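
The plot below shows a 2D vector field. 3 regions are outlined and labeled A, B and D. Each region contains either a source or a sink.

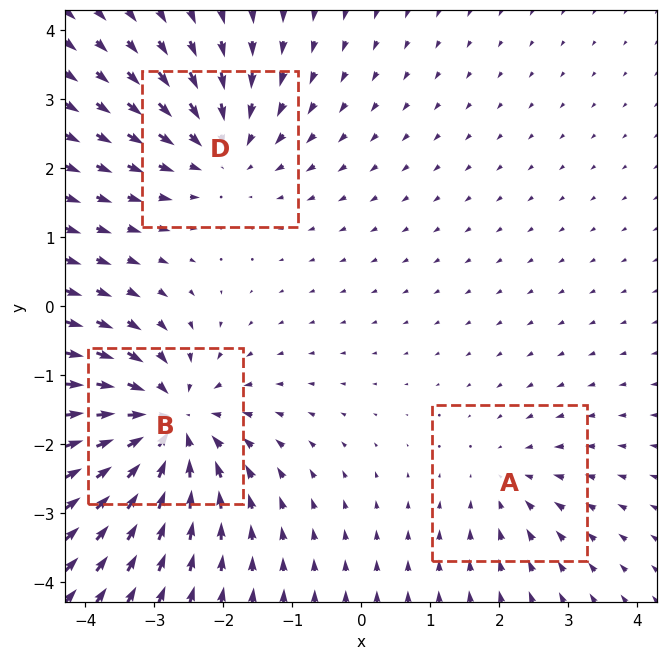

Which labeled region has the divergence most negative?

B

Divergence at each region's feature centre — A: about -2, B: about -5, D: about -3. Region B is most negative.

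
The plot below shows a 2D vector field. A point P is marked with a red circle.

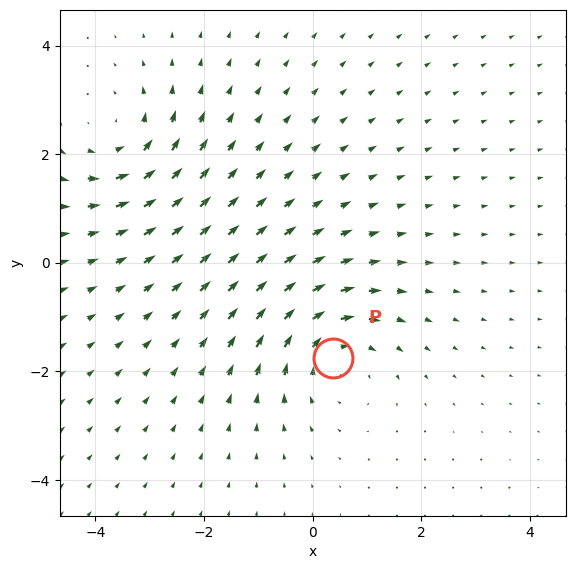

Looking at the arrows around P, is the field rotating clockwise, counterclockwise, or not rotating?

clockwise

Near P at (0.4, -1.8) the arrows circulate clockwise. The curl (z-component) there is about -4; negative curl means clockwise rotation.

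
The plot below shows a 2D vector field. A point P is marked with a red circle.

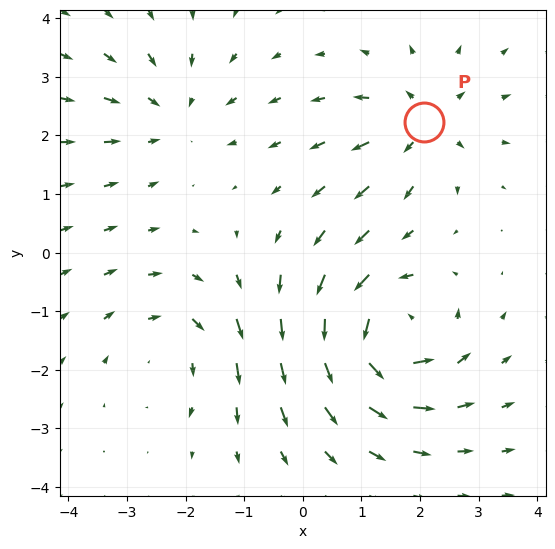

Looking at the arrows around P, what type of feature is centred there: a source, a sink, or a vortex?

At P (2.1, 2.2) the arrows spread outward. Divergence about +4, curl ≈0 — positive divergence with near-zero curl is a source.

source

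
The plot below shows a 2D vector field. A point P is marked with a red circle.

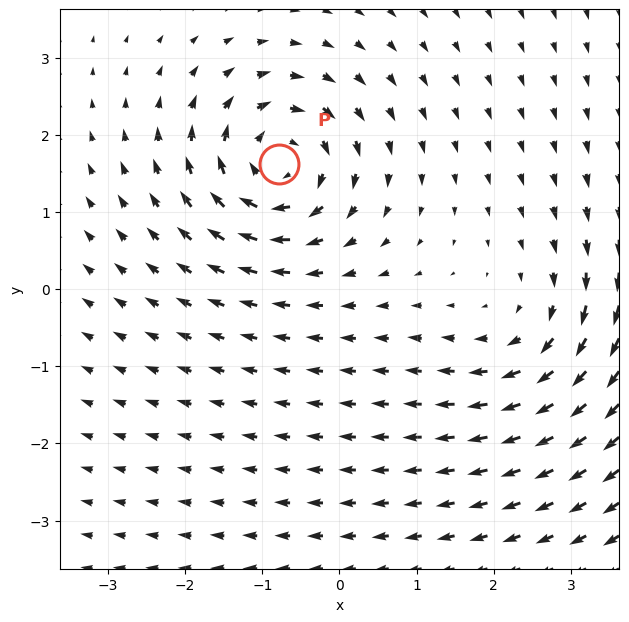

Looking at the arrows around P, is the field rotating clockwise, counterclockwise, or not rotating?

clockwise

Near P at (-0.8, 1.6) the arrows circulate clockwise. The curl (z-component) there is about -6; negative curl means clockwise rotation.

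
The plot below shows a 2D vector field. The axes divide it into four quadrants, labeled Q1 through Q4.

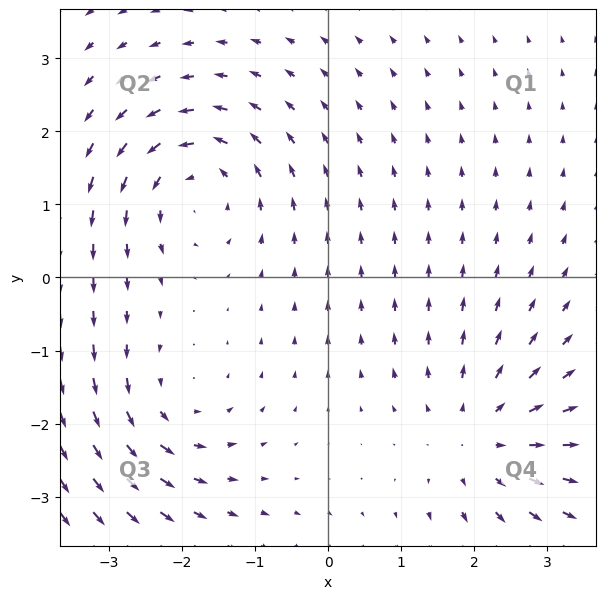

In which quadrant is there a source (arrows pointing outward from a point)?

The source sits at approximately (2.1, -2.2), which lies in quadrant Q4. The divergence there is about +4, positive as expected for a source.

Q4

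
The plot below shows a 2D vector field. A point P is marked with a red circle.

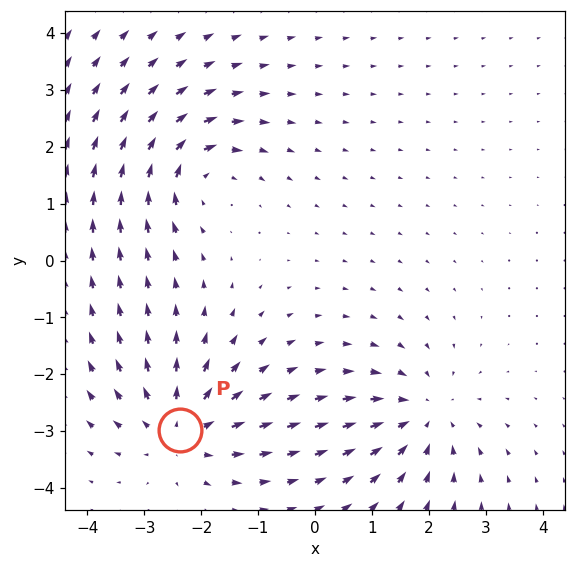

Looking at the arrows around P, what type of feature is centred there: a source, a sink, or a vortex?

source

At P (-2.4, -3.0) the arrows spread outward. Divergence about +5, curl ≈0 — positive divergence with near-zero curl is a source.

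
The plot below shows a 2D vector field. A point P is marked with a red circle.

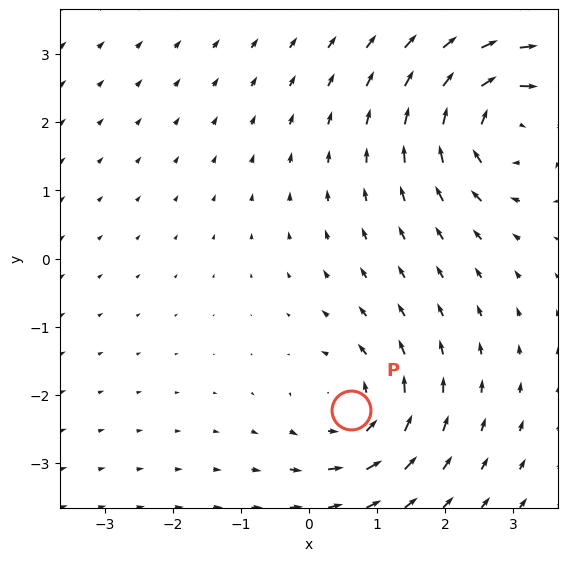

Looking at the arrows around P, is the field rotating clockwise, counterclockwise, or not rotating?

counterclockwise

Near P at (0.6, -2.2) the arrows circulate counterclockwise. The curl (z-component) there is about +4; positive curl means counterclockwise rotation.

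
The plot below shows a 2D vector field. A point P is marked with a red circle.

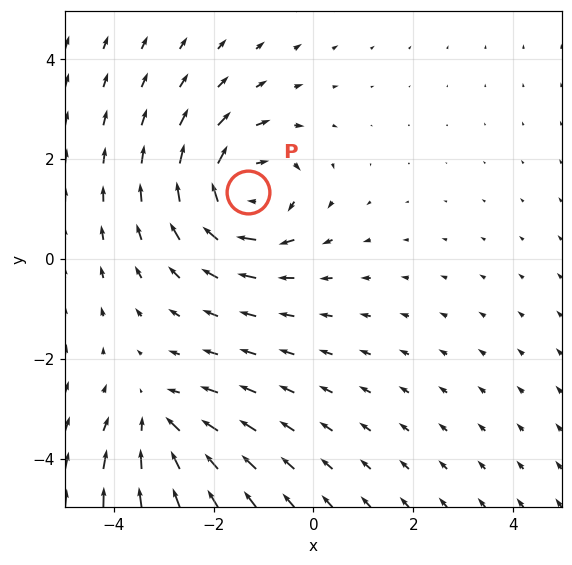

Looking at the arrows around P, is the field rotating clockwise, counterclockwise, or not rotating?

Near P at (-1.3, 1.3) the arrows circulate clockwise. The curl (z-component) there is about -4; negative curl means clockwise rotation.

clockwise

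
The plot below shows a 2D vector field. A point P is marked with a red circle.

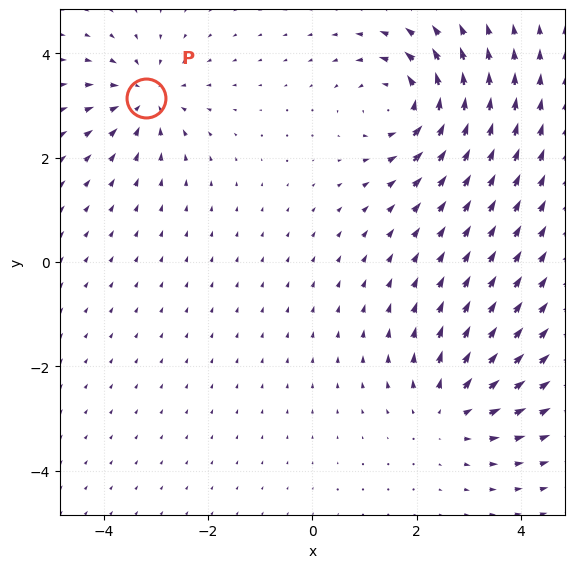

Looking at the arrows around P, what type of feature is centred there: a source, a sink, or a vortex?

At P (-3.2, 3.1) the arrows converge inward. Divergence about -4, curl ≈0 — negative divergence with near-zero curl is a sink.

sink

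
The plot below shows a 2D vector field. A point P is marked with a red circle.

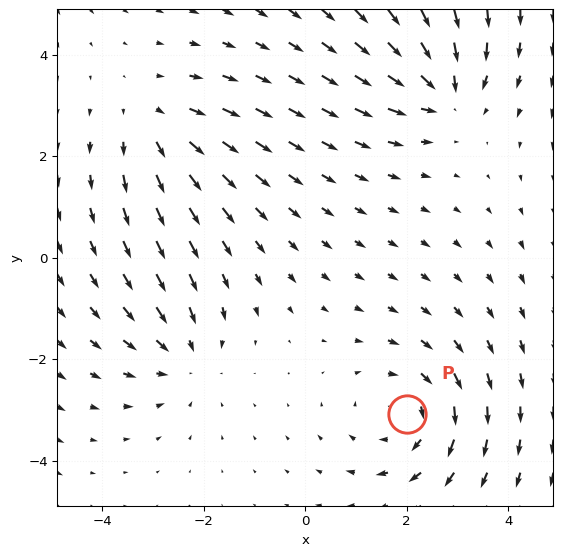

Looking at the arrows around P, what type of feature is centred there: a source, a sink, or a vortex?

vortex

At P (2.0, -3.1) the arrows circulate clockwise. Divergence ≈0, curl about -3 — near-zero divergence with nonzero curl is a vortex.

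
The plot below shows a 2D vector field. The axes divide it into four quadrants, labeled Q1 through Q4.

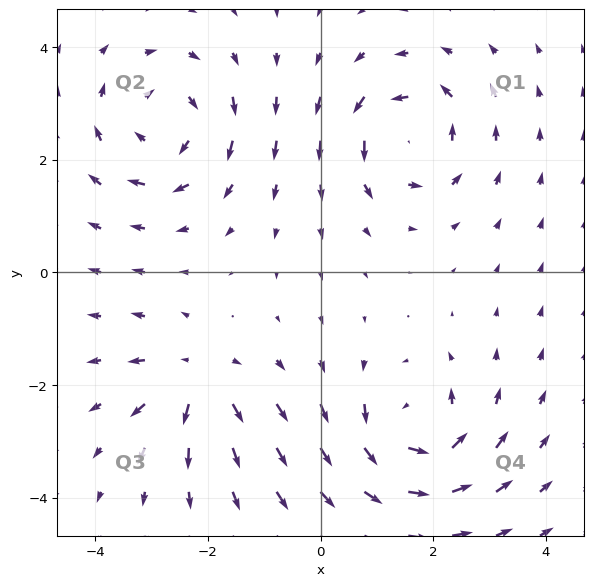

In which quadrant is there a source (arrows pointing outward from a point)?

The source sits at approximately (-2.2, -1.9), which lies in quadrant Q3. The divergence there is about +5, positive as expected for a source.

Q3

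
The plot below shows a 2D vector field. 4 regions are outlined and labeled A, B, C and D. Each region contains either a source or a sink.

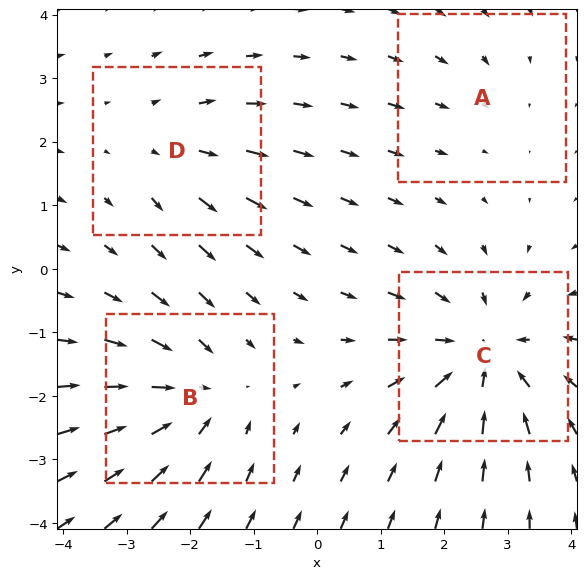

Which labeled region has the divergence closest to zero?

Divergence at each region's feature centre — A: about -2, B: about -4, C: about -5, D: about +3. Region A is closest to zero.

A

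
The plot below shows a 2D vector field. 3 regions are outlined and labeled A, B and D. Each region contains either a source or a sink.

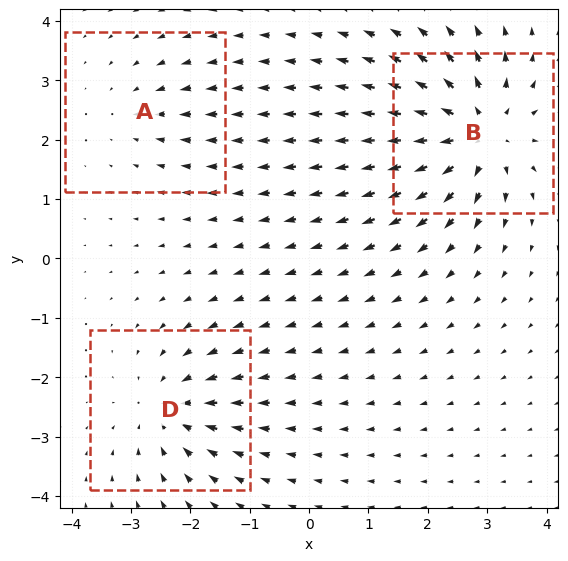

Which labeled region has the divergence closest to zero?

Divergence at each region's feature centre — A: about -2, B: about +5, D: about -4. Region A is closest to zero.

A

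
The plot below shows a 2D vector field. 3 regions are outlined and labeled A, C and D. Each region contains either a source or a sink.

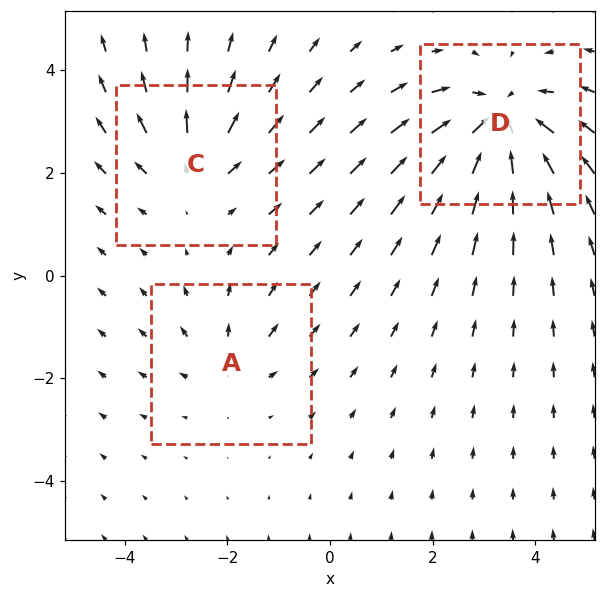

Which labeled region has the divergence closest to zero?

Divergence at each region's feature centre — A: about +2, C: about +3, D: about -5. Region A is closest to zero.

A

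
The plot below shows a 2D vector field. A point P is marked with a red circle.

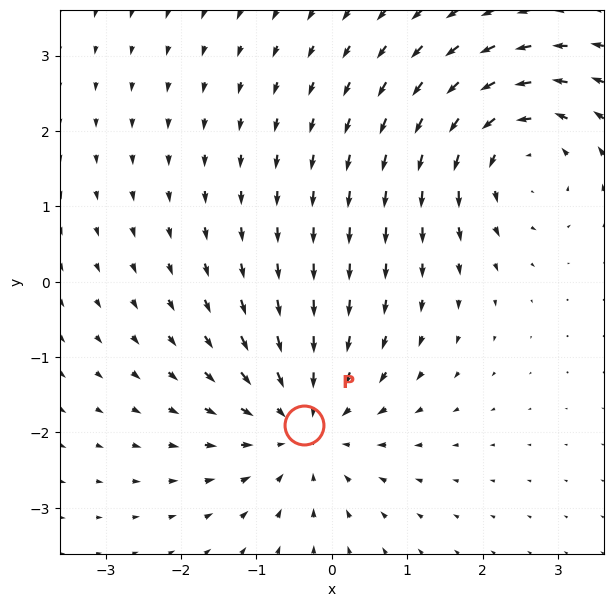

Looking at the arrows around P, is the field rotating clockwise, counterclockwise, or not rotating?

Near P at (-0.4, -1.9) the arrows show no circulation. The curl there is ≈0.

not rotating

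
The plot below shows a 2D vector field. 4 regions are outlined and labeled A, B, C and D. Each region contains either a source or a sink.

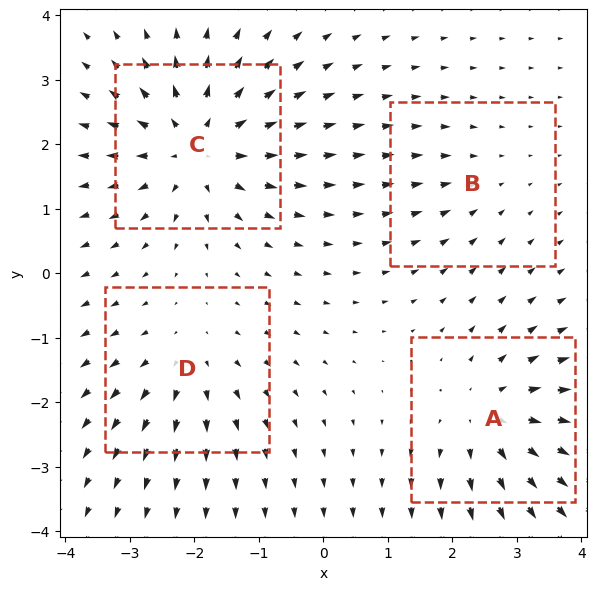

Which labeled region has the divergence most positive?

Divergence at each region's feature centre — A: about +5, B: about -2, C: about +7, D: about +3. Region C is most positive.

C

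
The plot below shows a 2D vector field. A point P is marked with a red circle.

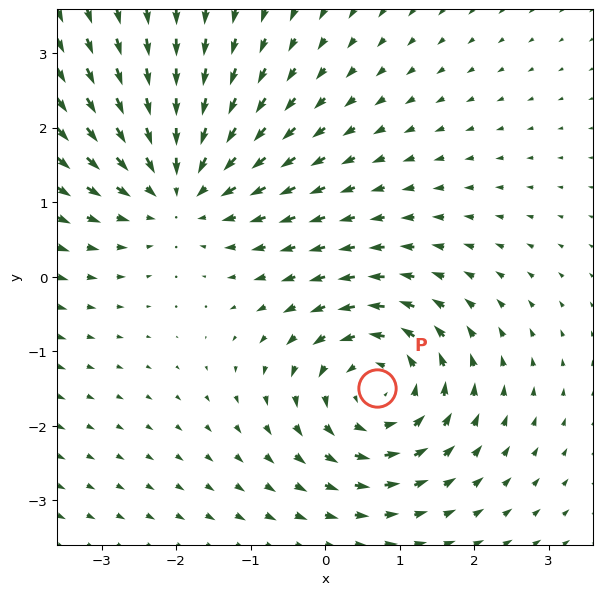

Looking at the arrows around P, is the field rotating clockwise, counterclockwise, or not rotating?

counterclockwise

Near P at (0.7, -1.5) the arrows circulate counterclockwise. The curl (z-component) there is about +3; positive curl means counterclockwise rotation.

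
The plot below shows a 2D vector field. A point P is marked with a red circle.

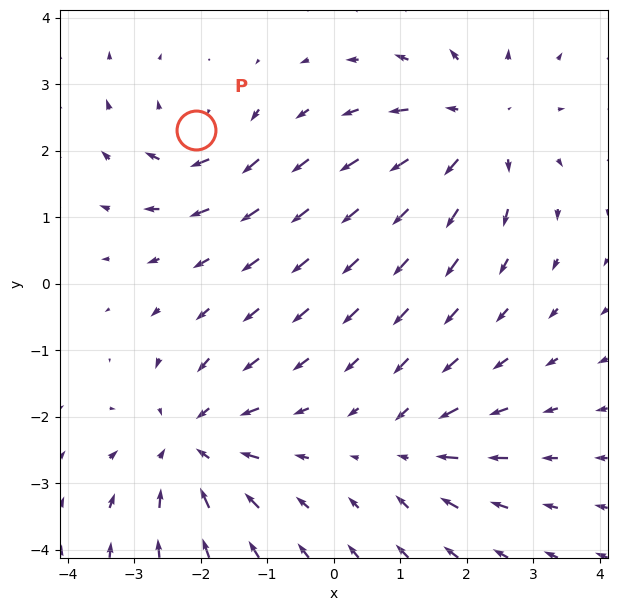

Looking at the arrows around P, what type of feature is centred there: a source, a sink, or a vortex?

At P (-2.1, 2.3) the arrows circulate clockwise. Divergence ≈0, curl about -4 — near-zero divergence with nonzero curl is a vortex.

vortex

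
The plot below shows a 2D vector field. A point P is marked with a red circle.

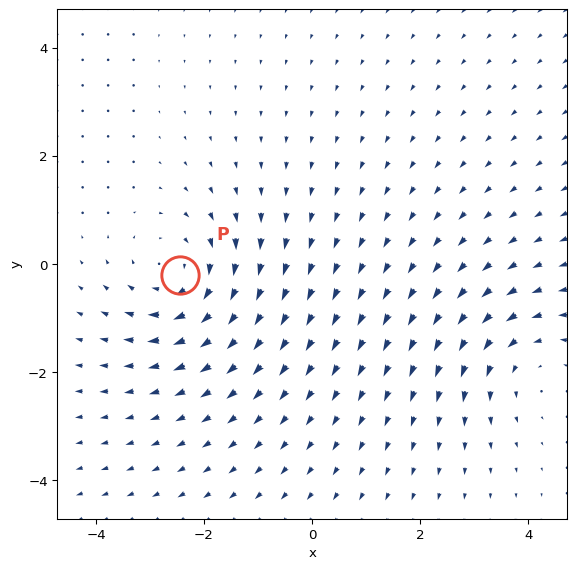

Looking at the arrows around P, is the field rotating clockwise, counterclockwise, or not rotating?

Near P at (-2.4, -0.2) the arrows circulate clockwise. The curl (z-component) there is about -4; negative curl means clockwise rotation.

clockwise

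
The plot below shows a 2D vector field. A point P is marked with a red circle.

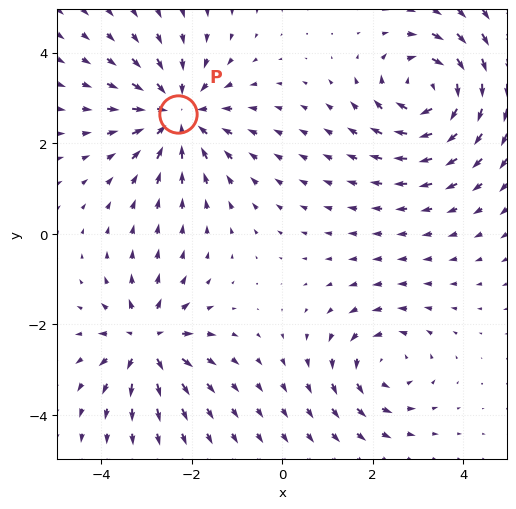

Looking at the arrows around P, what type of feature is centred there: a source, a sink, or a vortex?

At P (-2.3, 2.6) the arrows converge inward. Divergence about -4, curl ≈0 — negative divergence with near-zero curl is a sink.

sink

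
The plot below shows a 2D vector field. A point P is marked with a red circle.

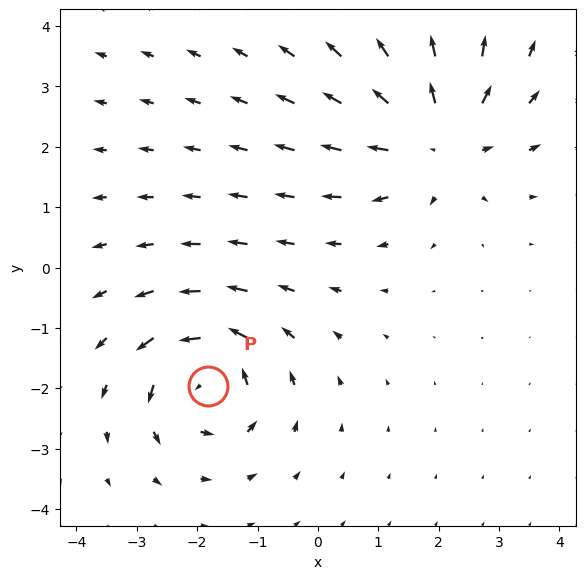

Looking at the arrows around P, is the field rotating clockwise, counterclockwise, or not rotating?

Near P at (-1.8, -2.0) the arrows circulate counterclockwise. The curl (z-component) there is about +5; positive curl means counterclockwise rotation.

counterclockwise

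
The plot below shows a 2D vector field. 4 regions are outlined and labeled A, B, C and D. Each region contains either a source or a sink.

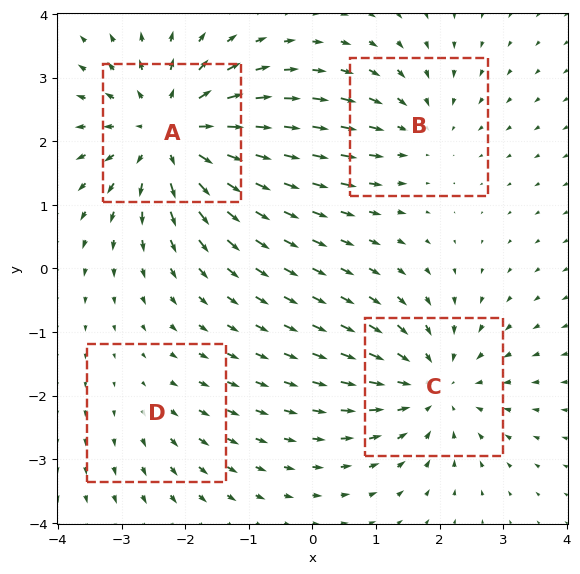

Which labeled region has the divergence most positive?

A

Divergence at each region's feature centre — A: about +6, B: about -3, C: about -4, D: about +2. Region A is most positive.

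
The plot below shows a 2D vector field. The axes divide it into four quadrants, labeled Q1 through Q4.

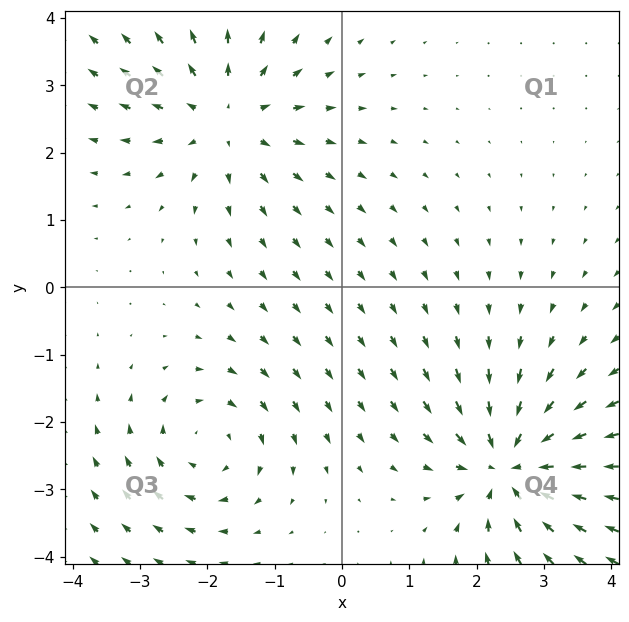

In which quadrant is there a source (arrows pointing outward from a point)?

The source sits at approximately (-1.7, 2.5), which lies in quadrant Q2. The divergence there is about +3, positive as expected for a source.

Q2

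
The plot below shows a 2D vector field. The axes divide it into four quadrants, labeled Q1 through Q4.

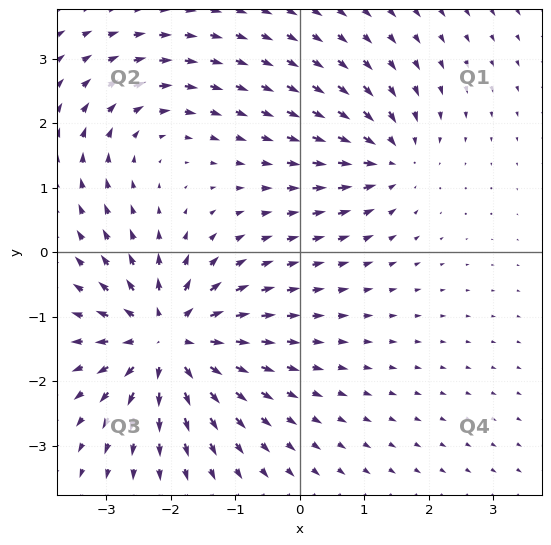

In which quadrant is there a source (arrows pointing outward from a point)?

Q3

The source sits at approximately (-2.1, -1.4), which lies in quadrant Q3. The divergence there is about +6, positive as expected for a source.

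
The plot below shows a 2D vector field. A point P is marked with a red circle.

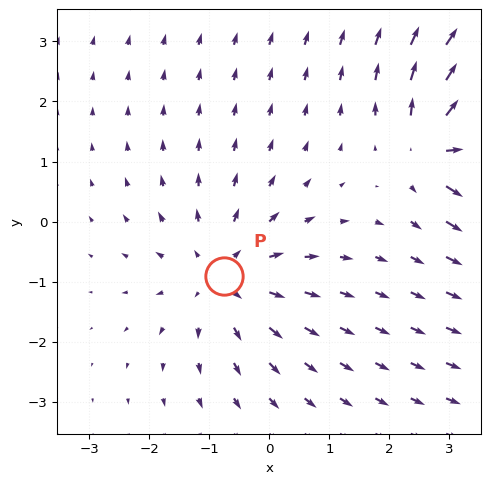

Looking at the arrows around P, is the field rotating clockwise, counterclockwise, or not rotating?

Near P at (-0.8, -0.9) the arrows show no circulation. The curl there is ≈0.

not rotating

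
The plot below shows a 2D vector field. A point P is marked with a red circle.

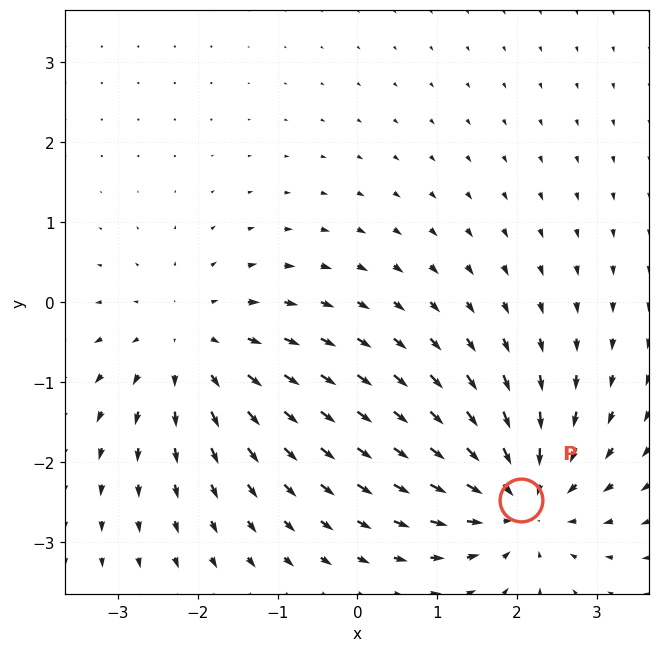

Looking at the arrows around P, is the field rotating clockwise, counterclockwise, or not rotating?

not rotating

Near P at (2.0, -2.5) the arrows show no circulation. The curl there is ≈0.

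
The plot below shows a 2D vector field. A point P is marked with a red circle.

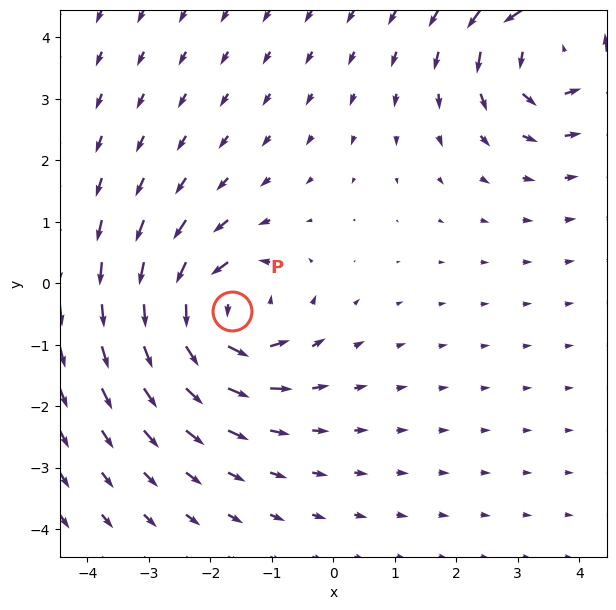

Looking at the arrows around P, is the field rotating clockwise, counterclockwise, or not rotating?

counterclockwise

Near P at (-1.6, -0.5) the arrows circulate counterclockwise. The curl (z-component) there is about +4; positive curl means counterclockwise rotation.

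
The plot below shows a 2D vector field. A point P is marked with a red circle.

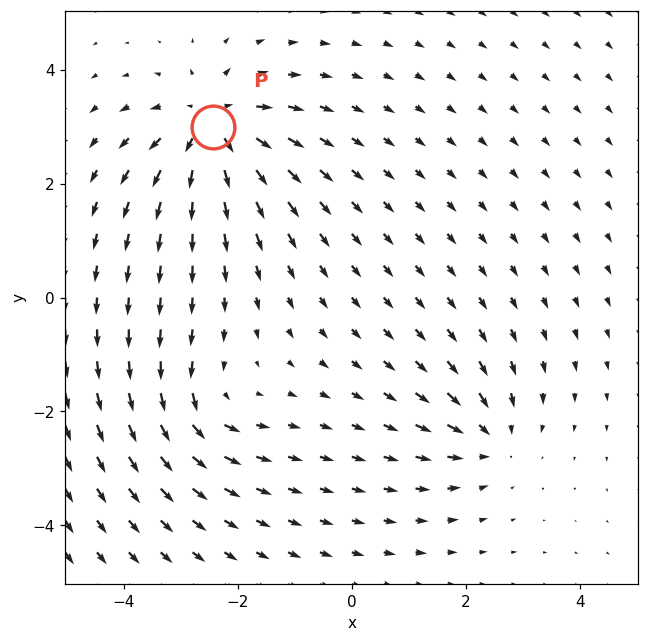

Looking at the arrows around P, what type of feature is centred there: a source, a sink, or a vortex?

At P (-2.4, 3.0) the arrows spread outward. Divergence about +6, curl ≈0 — positive divergence with near-zero curl is a source.

source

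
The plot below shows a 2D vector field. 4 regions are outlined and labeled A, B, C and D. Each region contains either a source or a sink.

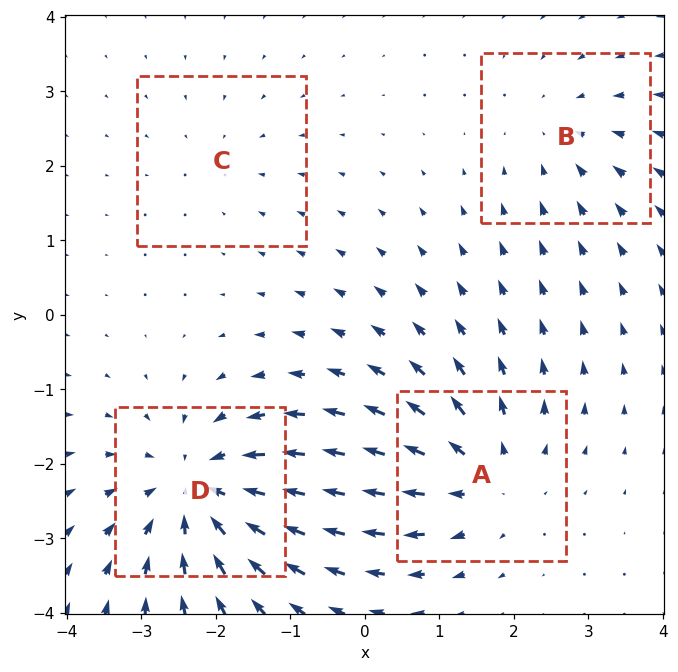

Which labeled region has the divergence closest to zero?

Divergence at each region's feature centre — A: about +5, B: about -3, C: about -2, D: about -6. Region C is closest to zero.

C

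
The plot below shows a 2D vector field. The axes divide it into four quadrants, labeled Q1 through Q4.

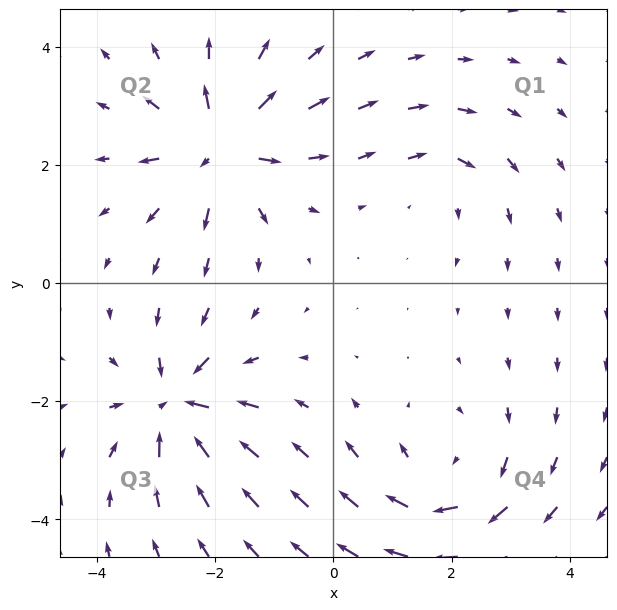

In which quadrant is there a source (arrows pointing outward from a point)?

The source sits at approximately (-1.9, 2.3), which lies in quadrant Q2. The divergence there is about +7, positive as expected for a source.

Q2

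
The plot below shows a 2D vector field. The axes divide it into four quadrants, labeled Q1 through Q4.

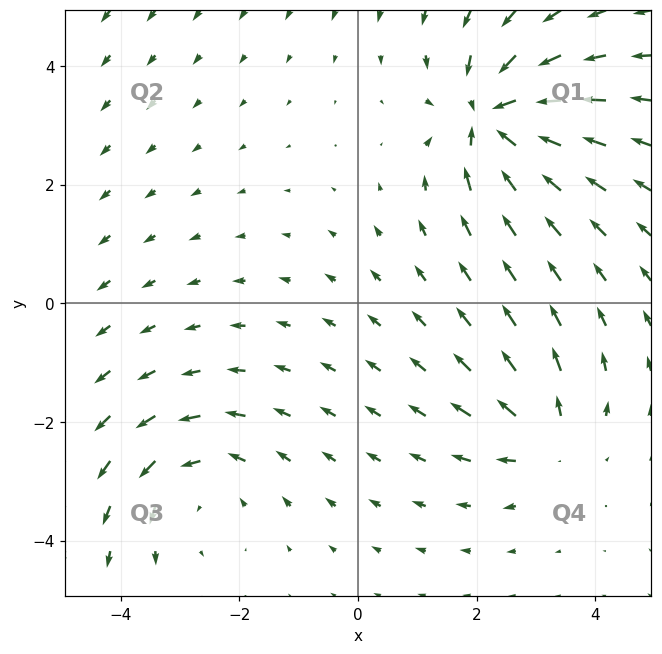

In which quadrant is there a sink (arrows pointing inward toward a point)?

The sink sits at approximately (2.3, 3.1), which lies in quadrant Q1. The divergence there is about -7, negative as expected for a sink.

Q1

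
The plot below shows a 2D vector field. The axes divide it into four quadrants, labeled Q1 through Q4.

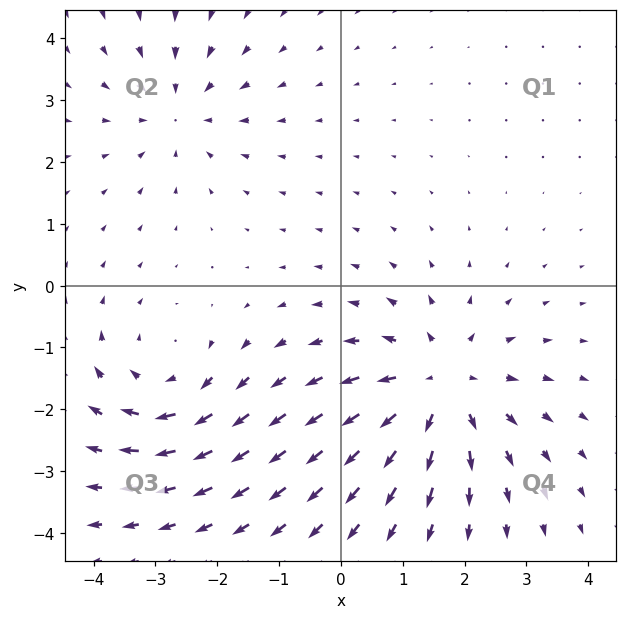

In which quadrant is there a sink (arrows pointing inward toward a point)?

Q2

The sink sits at approximately (-2.6, 2.8), which lies in quadrant Q2. The divergence there is about -3, negative as expected for a sink.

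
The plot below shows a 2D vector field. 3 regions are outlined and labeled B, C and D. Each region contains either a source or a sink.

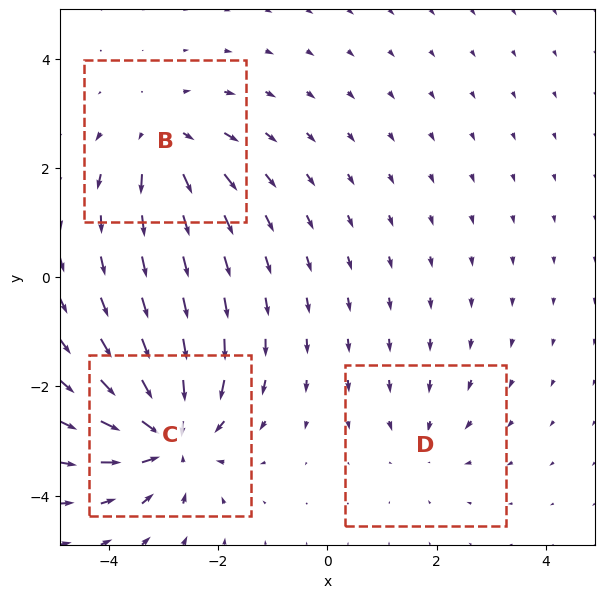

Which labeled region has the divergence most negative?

Divergence at each region's feature centre — B: about +3, C: about -5, D: about -2. Region C is most negative.

C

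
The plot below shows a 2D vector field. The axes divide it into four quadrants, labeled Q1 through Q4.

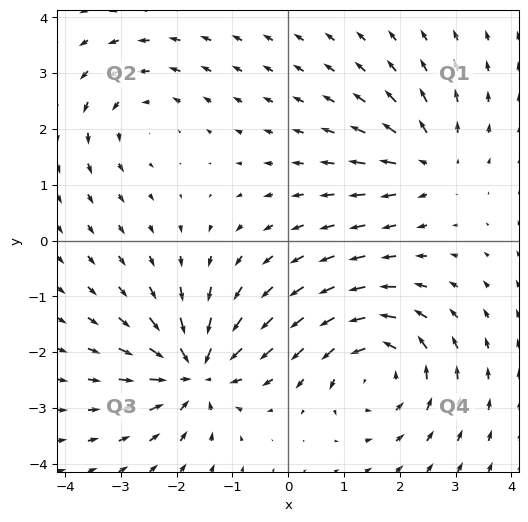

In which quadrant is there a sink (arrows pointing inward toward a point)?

The sink sits at approximately (-1.7, -2.4), which lies in quadrant Q3. The divergence there is about -6, negative as expected for a sink.

Q3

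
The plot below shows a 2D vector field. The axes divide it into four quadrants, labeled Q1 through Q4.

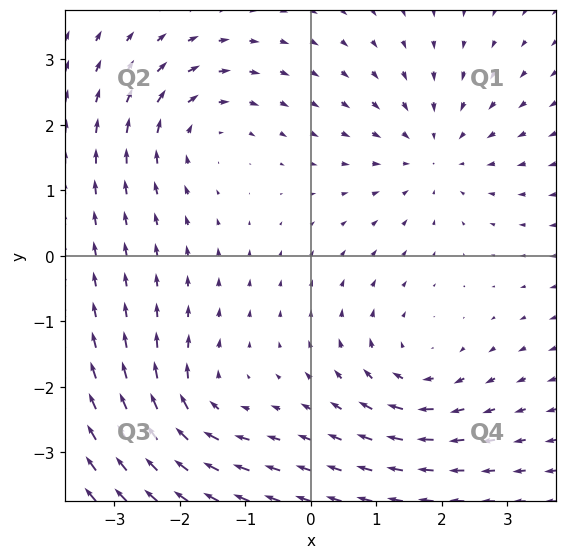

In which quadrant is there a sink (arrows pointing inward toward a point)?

The sink sits at approximately (1.9, 1.6), which lies in quadrant Q1. The divergence there is about -3, negative as expected for a sink.

Q1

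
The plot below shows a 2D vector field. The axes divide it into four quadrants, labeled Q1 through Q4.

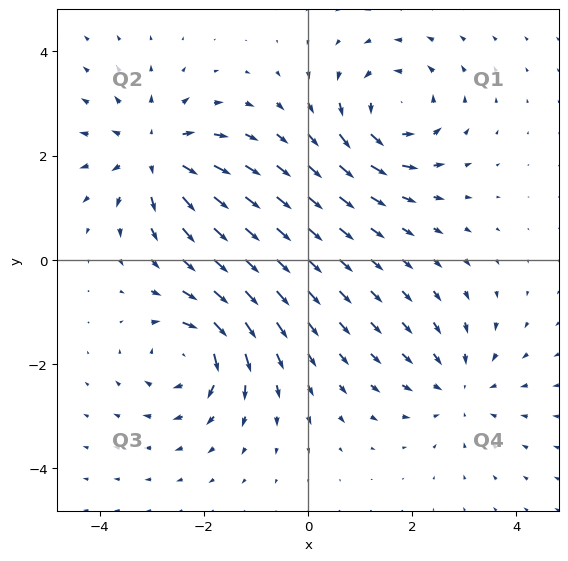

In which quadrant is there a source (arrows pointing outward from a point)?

Q2

The source sits at approximately (-2.9, 2.0), which lies in quadrant Q2. The divergence there is about +5, positive as expected for a source.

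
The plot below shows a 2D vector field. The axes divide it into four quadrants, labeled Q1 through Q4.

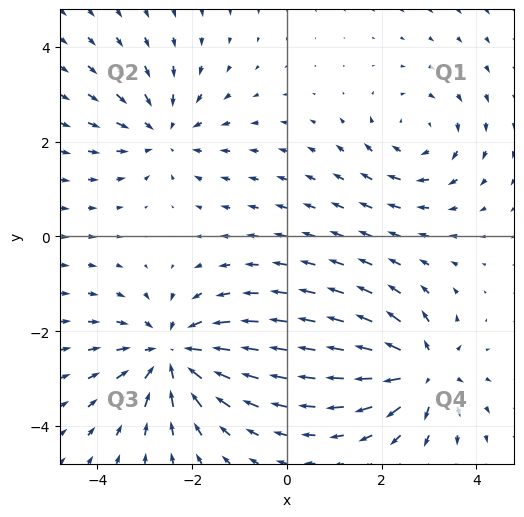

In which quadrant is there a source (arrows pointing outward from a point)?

The source sits at approximately (2.9, -2.8), which lies in quadrant Q4. The divergence there is about +5, positive as expected for a source.

Q4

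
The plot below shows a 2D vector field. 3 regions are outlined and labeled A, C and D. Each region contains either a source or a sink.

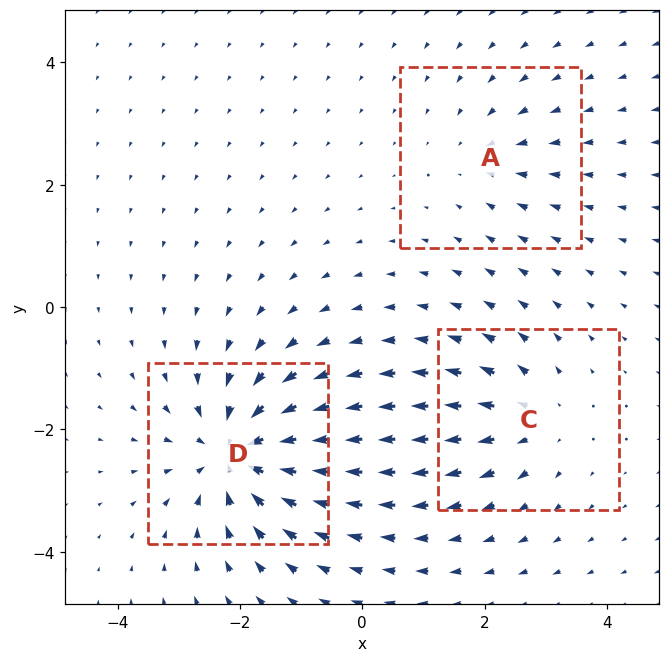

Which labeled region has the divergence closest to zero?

Divergence at each region's feature centre — A: about -2, C: about +3, D: about -6. Region A is closest to zero.

A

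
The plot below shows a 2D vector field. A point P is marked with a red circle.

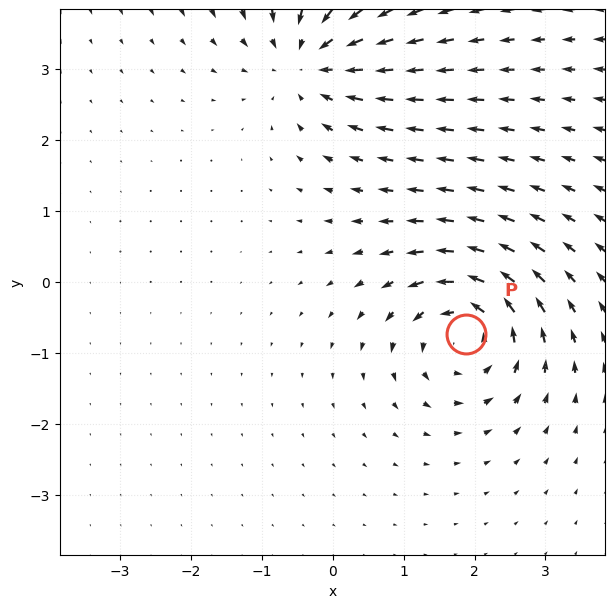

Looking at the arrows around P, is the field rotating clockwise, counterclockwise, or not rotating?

Near P at (1.9, -0.7) the arrows circulate counterclockwise. The curl (z-component) there is about +6; positive curl means counterclockwise rotation.

counterclockwise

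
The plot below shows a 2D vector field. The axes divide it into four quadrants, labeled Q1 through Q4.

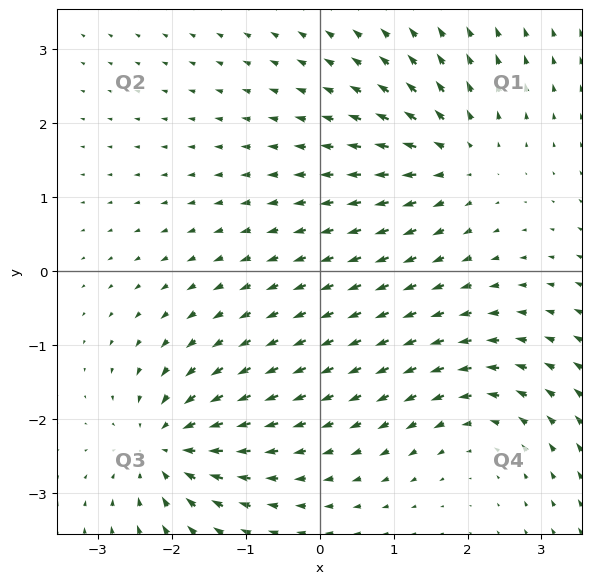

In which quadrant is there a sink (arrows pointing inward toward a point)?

The sink sits at approximately (-2.1, -2.4), which lies in quadrant Q3. The divergence there is about -5, negative as expected for a sink.

Q3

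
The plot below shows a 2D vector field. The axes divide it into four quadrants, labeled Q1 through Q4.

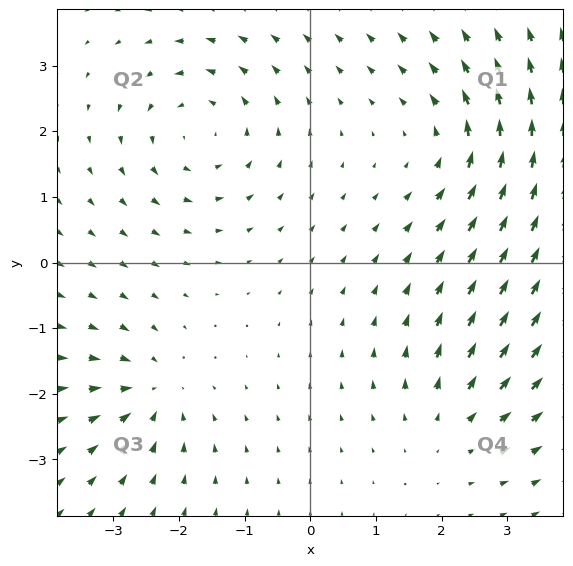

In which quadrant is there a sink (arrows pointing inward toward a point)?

The sink sits at approximately (-2.4, -2.0), which lies in quadrant Q3. The divergence there is about -4, negative as expected for a sink.

Q3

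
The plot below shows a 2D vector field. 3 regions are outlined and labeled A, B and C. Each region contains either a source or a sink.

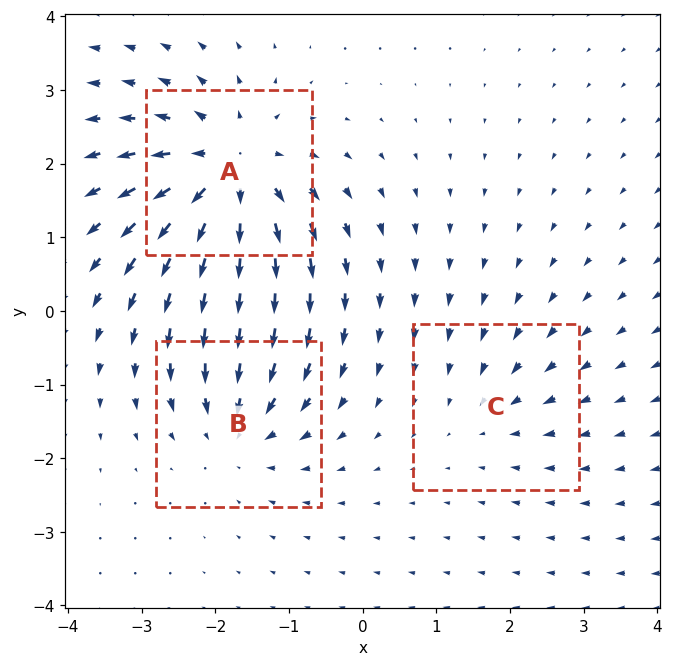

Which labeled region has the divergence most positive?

Divergence at each region's feature centre — A: about +6, B: about -4, C: about -2. Region A is most positive.

A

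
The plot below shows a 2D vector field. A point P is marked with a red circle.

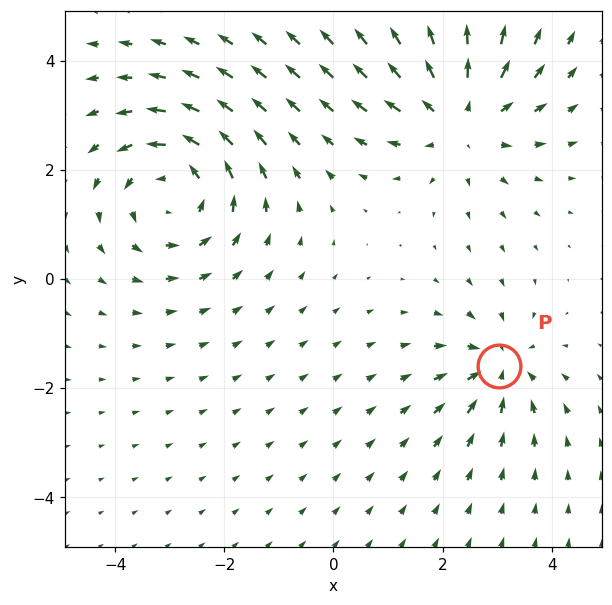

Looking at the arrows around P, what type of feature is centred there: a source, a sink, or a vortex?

sink

At P (3.0, -1.6) the arrows converge inward. Divergence about -3, curl ≈0 — negative divergence with near-zero curl is a sink.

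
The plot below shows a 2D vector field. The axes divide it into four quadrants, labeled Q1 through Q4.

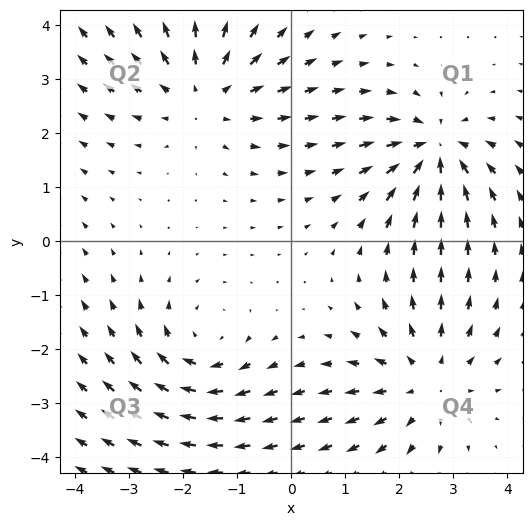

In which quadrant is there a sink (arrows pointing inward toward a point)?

The sink sits at approximately (2.6, 1.7), which lies in quadrant Q1. The divergence there is about -6, negative as expected for a sink.

Q1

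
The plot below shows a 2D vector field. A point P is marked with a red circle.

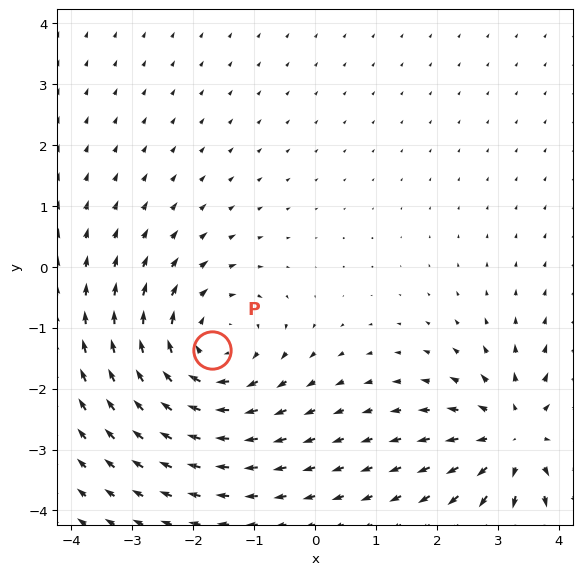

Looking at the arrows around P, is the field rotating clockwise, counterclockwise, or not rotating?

Near P at (-1.7, -1.4) the arrows circulate clockwise. The curl (z-component) there is about -4; negative curl means clockwise rotation.

clockwise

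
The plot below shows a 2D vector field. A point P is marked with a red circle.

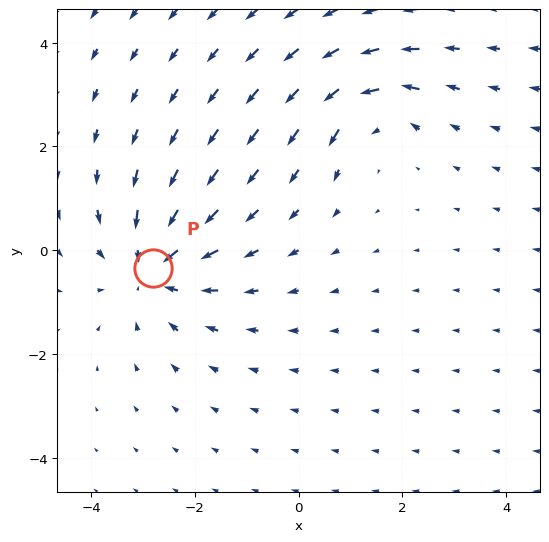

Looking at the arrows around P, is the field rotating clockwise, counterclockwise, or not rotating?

not rotating

Near P at (-2.8, -0.3) the arrows show no circulation. The curl there is ≈0.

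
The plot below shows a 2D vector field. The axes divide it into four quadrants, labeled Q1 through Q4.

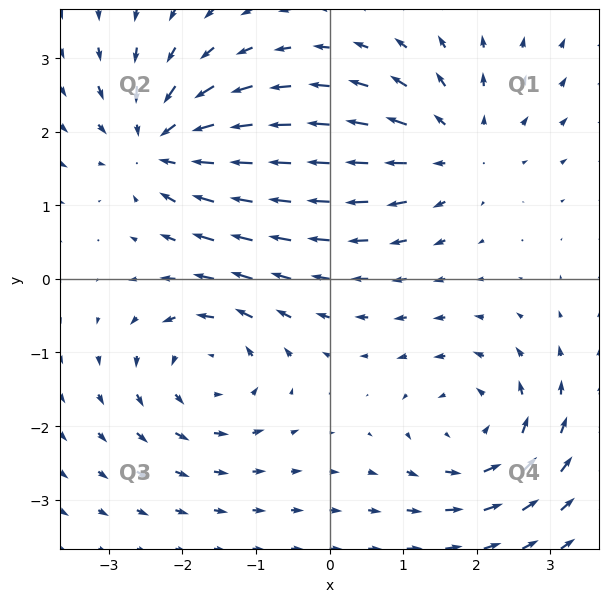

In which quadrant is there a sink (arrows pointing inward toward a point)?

The sink sits at approximately (-2.3, 1.8), which lies in quadrant Q2. The divergence there is about -4, negative as expected for a sink.

Q2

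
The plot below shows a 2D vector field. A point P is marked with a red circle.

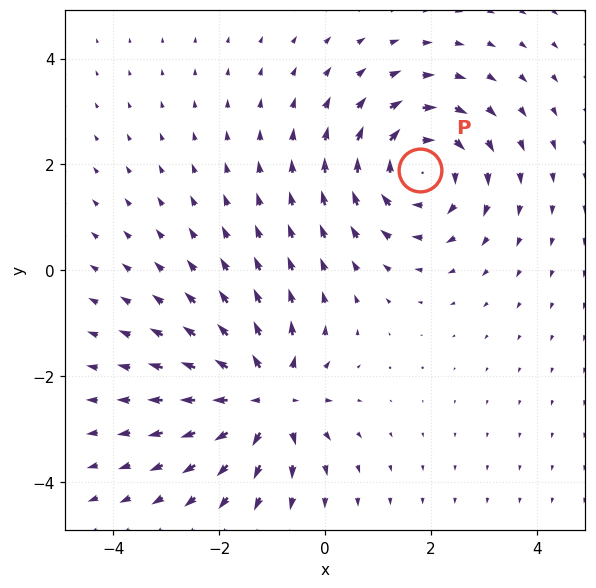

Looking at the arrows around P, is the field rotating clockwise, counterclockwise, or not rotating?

clockwise

Near P at (1.8, 1.9) the arrows circulate clockwise. The curl (z-component) there is about -4; negative curl means clockwise rotation.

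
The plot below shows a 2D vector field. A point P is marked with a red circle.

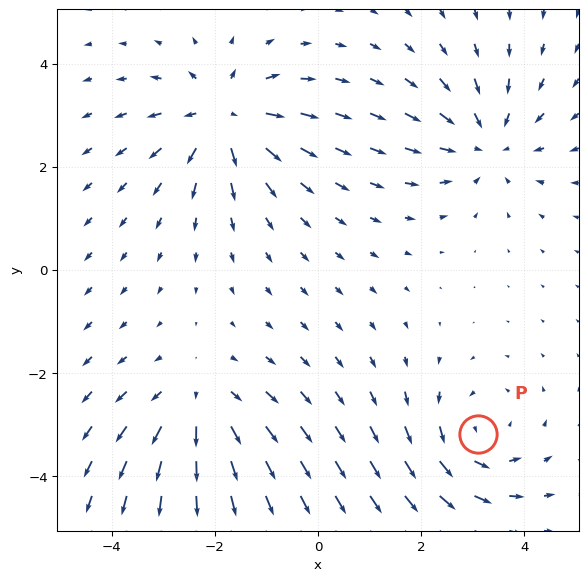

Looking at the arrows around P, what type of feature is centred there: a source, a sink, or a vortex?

At P (3.1, -3.2) the arrows circulate counterclockwise. Divergence ≈0, curl about +3 — near-zero divergence with nonzero curl is a vortex.

vortex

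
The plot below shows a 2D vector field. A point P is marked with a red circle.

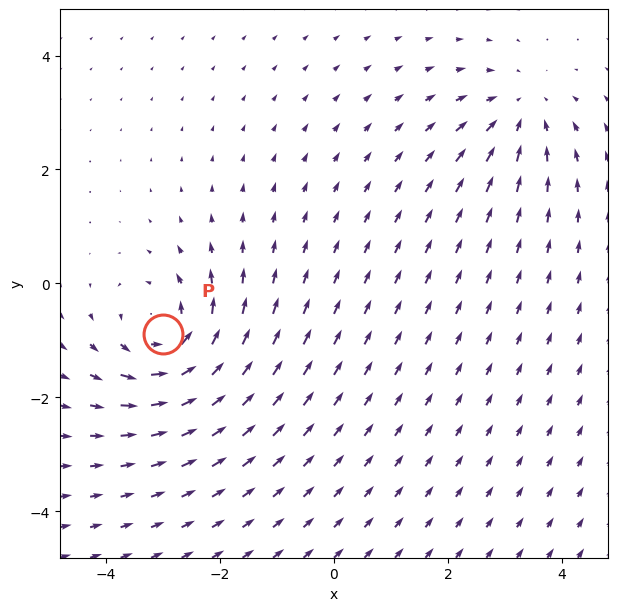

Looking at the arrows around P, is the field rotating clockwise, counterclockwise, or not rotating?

counterclockwise

Near P at (-3.0, -0.9) the arrows circulate counterclockwise. The curl (z-component) there is about +6; positive curl means counterclockwise rotation.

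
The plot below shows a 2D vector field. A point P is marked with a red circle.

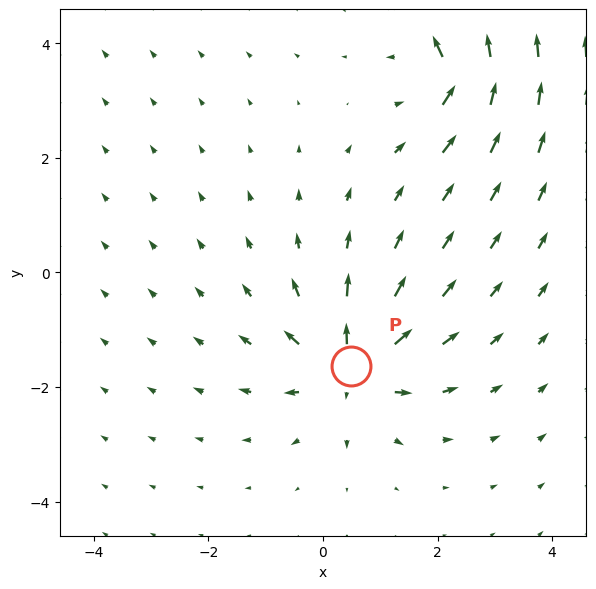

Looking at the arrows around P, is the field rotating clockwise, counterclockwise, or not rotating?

Near P at (0.5, -1.6) the arrows show no circulation. The curl there is ≈0.

not rotating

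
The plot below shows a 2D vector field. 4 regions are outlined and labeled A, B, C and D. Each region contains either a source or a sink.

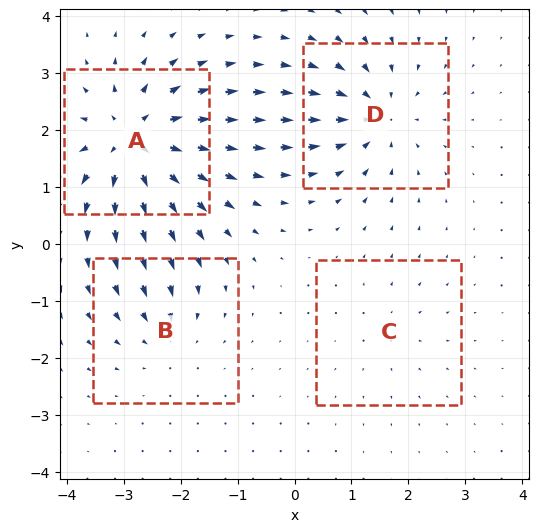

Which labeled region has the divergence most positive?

A

Divergence at each region's feature centre — A: about +8, B: about -3, C: about +2, D: about -5. Region A is most positive.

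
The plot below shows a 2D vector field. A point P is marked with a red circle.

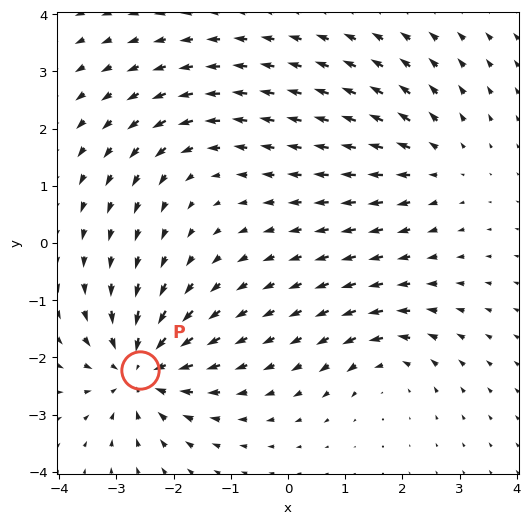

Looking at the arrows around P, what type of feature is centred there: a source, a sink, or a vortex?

sink

At P (-2.6, -2.2) the arrows converge inward. Divergence about -6, curl ≈0 — negative divergence with near-zero curl is a sink.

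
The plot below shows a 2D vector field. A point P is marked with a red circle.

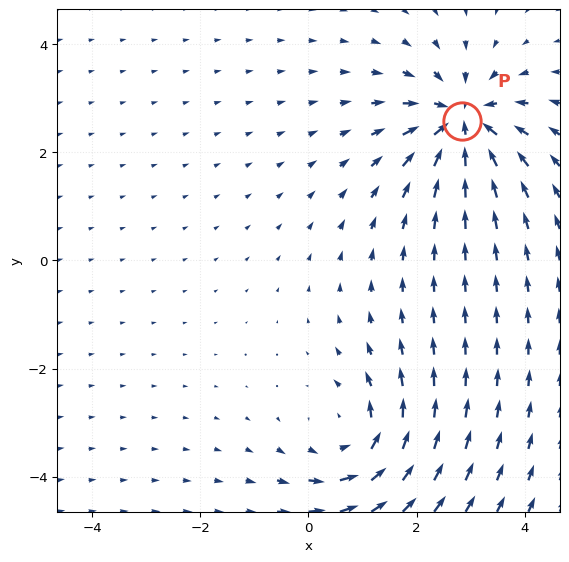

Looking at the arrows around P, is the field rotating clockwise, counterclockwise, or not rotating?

Near P at (2.8, 2.6) the arrows show no circulation. The curl there is ≈0.

not rotating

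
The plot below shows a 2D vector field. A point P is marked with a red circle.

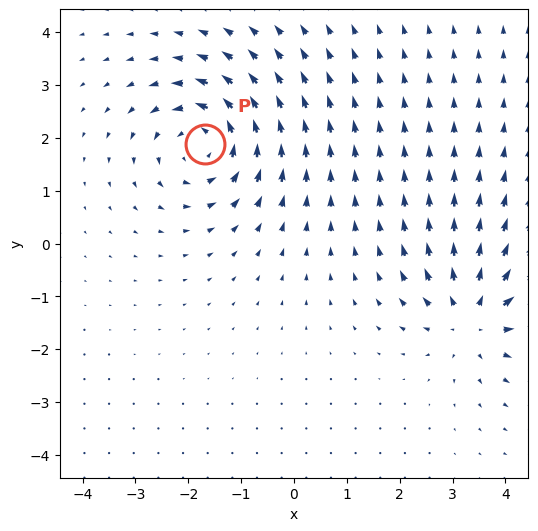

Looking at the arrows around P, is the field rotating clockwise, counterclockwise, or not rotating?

Near P at (-1.7, 1.9) the arrows circulate counterclockwise. The curl (z-component) there is about +5; positive curl means counterclockwise rotation.

counterclockwise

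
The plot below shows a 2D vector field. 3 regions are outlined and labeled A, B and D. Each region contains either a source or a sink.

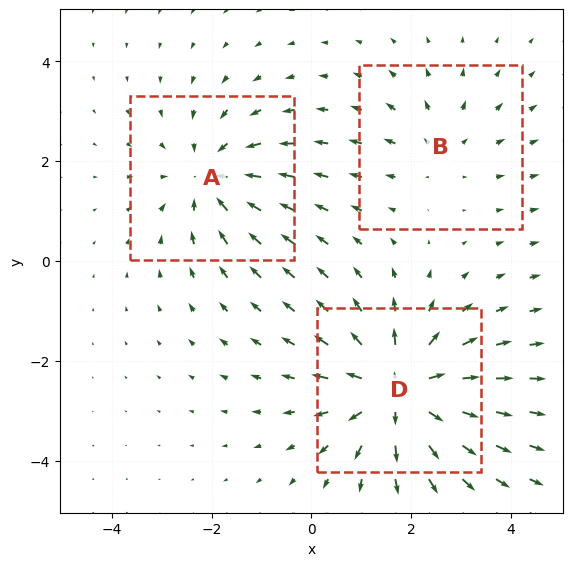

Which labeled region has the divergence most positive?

D

Divergence at each region's feature centre — A: about -3, B: about +2, D: about +4. Region D is most positive.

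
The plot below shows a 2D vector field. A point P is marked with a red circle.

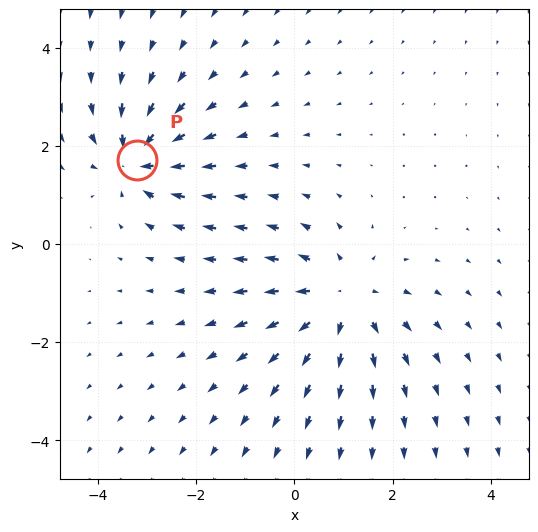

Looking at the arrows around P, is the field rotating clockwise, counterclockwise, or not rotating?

not rotating

Near P at (-3.2, 1.7) the arrows show no circulation. The curl there is ≈0.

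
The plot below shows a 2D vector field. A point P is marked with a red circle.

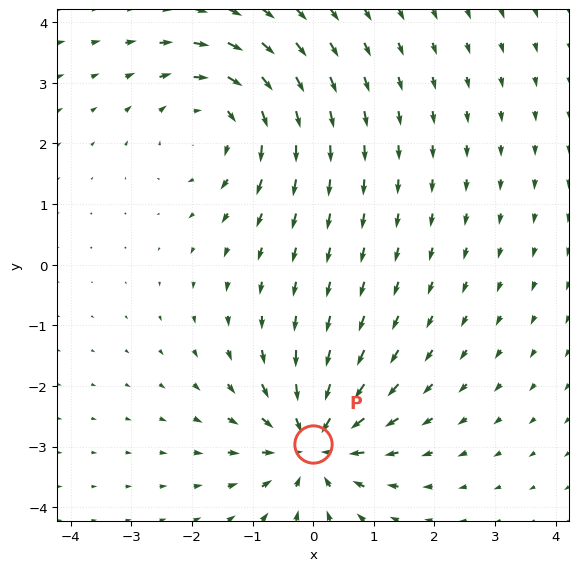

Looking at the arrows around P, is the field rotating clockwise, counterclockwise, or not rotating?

not rotating

Near P at (-0.0, -3.0) the arrows show no circulation. The curl there is ≈0.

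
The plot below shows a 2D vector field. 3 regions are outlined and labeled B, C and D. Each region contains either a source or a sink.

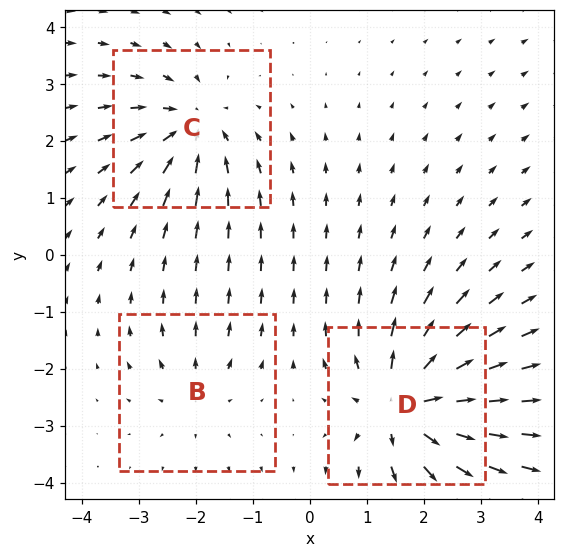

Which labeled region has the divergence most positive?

Divergence at each region's feature centre — B: about +2, C: about -4, D: about +5. Region D is most positive.

D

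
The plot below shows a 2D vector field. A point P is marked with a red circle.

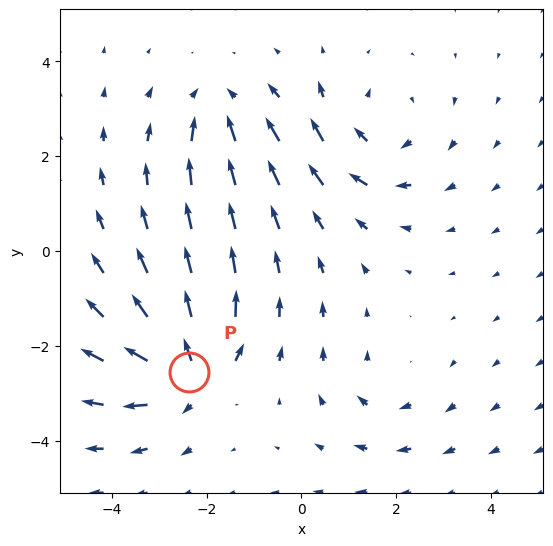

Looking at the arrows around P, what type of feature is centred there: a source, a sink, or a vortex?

At P (-2.4, -2.6) the arrows spread outward. Divergence about +7, curl ≈0 — positive divergence with near-zero curl is a source.

source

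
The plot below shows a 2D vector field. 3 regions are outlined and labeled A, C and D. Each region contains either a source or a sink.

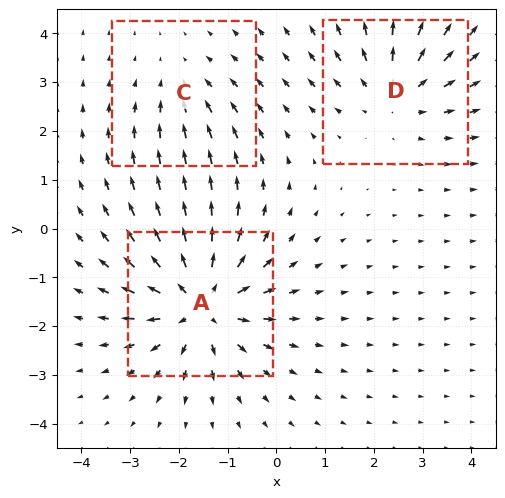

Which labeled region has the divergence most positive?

Divergence at each region's feature centre — A: about +5, C: about -2, D: about +3. Region A is most positive.

A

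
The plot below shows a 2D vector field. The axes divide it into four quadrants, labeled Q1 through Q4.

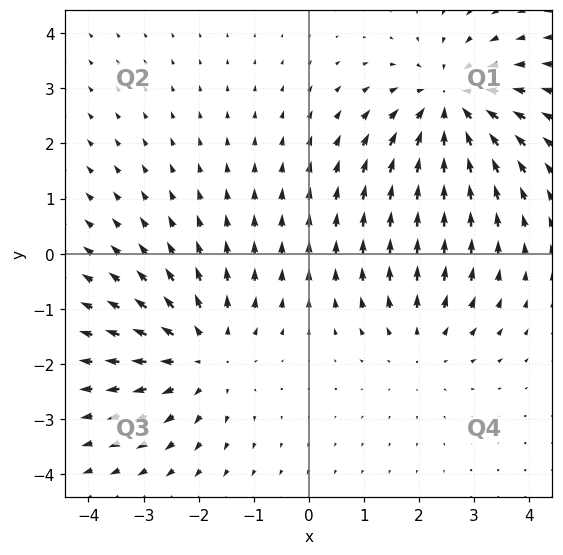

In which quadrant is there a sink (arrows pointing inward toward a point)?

Q1

The sink sits at approximately (2.6, 2.7), which lies in quadrant Q1. The divergence there is about -4, negative as expected for a sink.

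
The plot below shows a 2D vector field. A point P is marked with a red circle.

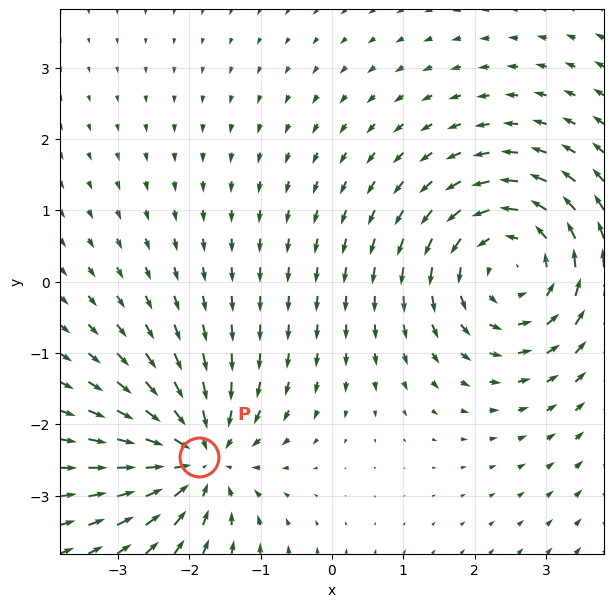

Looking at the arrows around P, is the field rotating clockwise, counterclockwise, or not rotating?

Near P at (-1.9, -2.5) the arrows show no circulation. The curl there is ≈0.

not rotating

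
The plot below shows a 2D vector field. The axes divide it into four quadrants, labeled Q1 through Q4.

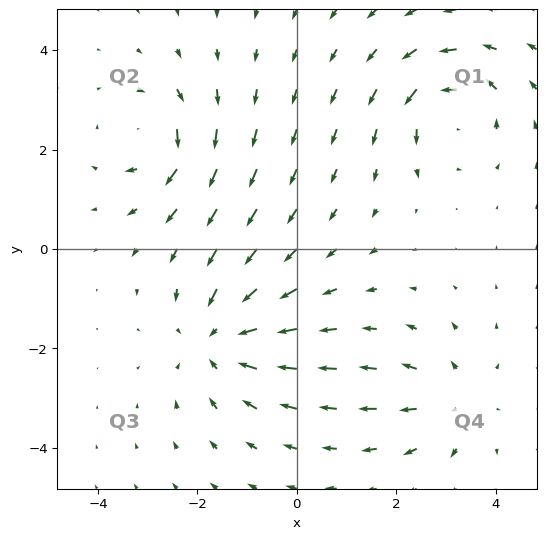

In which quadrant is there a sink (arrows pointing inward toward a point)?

Q3

The sink sits at approximately (-1.6, -1.8), which lies in quadrant Q3. The divergence there is about -4, negative as expected for a sink.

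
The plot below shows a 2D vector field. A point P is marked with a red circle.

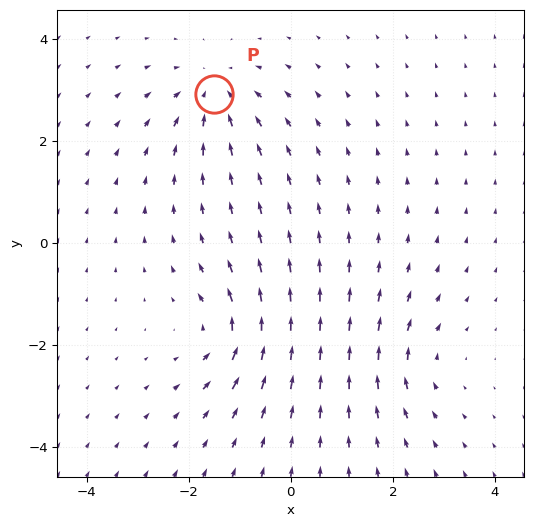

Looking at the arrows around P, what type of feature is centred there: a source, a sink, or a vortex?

At P (-1.5, 2.9) the arrows converge inward. Divergence about -4, curl ≈0 — negative divergence with near-zero curl is a sink.

sink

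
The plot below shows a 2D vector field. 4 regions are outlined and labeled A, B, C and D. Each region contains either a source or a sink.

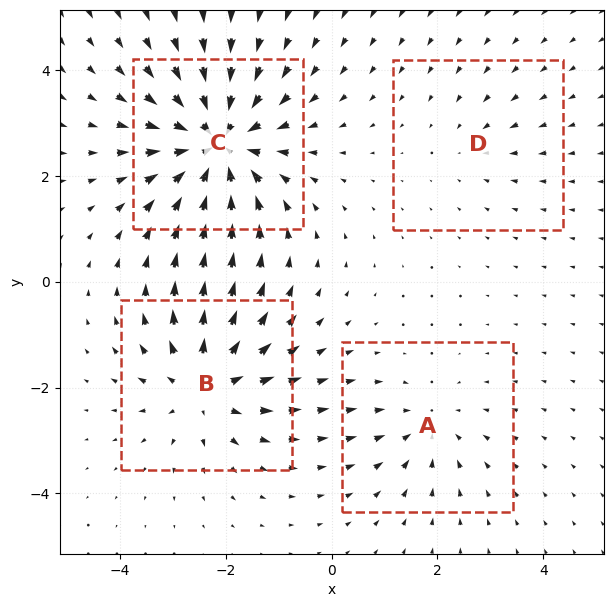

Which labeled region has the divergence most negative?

Divergence at each region's feature centre — A: about -3, B: about +5, C: about -7, D: about -2. Region C is most negative.

C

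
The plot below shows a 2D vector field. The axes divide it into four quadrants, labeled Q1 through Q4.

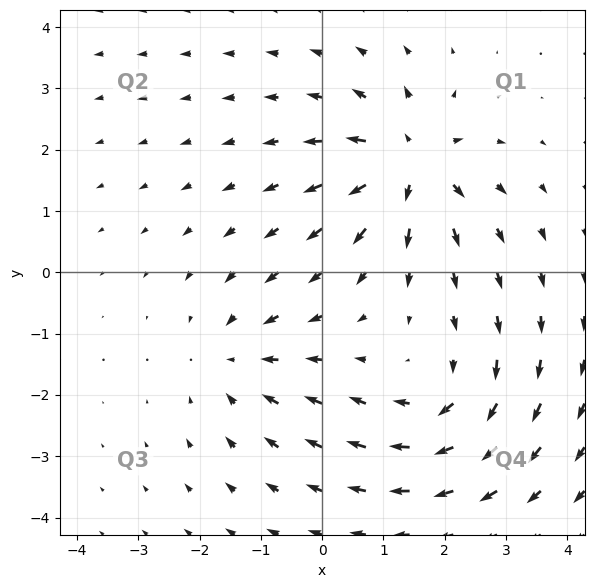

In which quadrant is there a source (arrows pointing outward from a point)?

The source sits at approximately (1.4, 1.8), which lies in quadrant Q1. The divergence there is about +7, positive as expected for a source.

Q1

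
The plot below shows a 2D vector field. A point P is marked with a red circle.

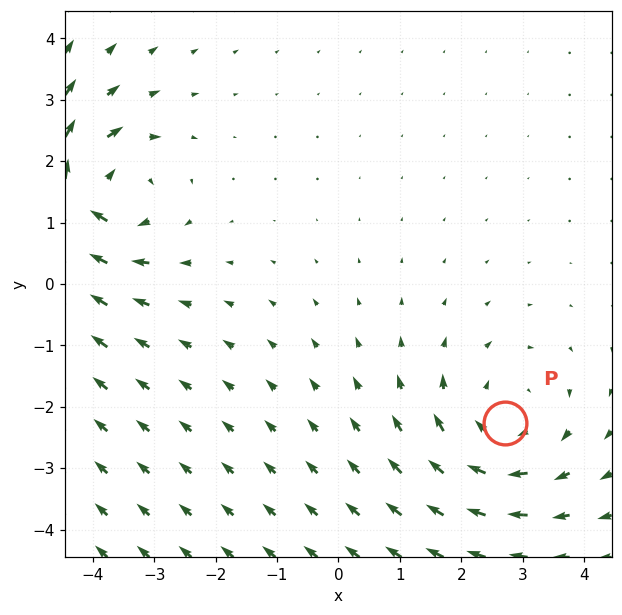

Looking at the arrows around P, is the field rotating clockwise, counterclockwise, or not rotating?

Near P at (2.7, -2.3) the arrows circulate clockwise. The curl (z-component) there is about -3; negative curl means clockwise rotation.

clockwise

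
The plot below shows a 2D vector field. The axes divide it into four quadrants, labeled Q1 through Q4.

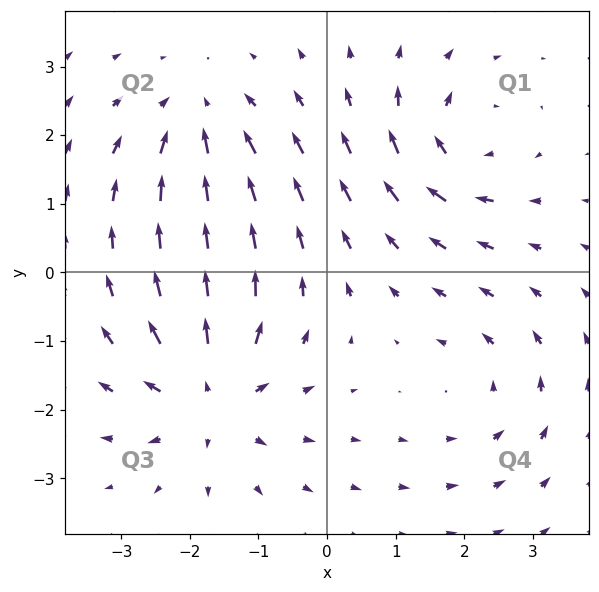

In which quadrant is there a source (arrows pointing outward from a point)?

Q3

The source sits at approximately (-1.7, -1.8), which lies in quadrant Q3. The divergence there is about +4, positive as expected for a source.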